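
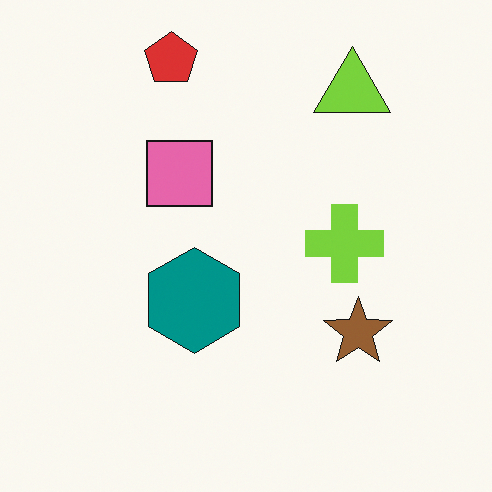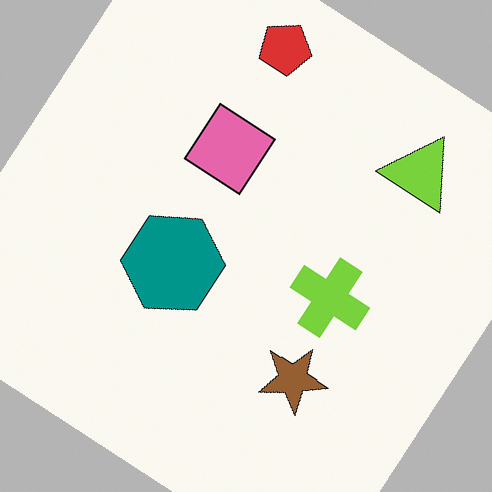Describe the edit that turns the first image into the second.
Rotated clockwise by a large amount — several tens of degrees.

Every shape is tilted by the same angle and the image corners show triangular fill wedges — a whole-image rotation by a non-right angle.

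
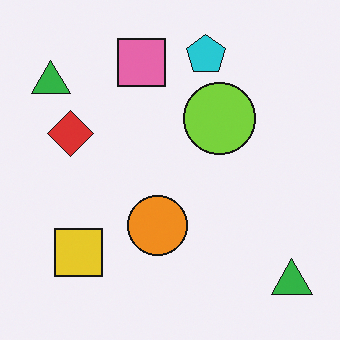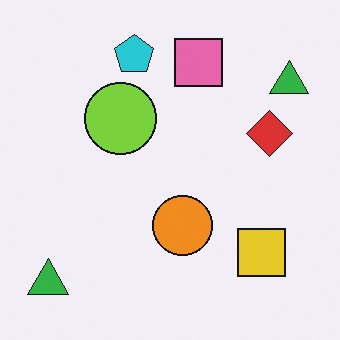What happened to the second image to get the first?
The transformation is: flipped horizontally (left ↔ right).

The red diamond is in the right of the second image and the left of the first — shapes on opposite sides of the vertical midline have swapped in a mirror flip.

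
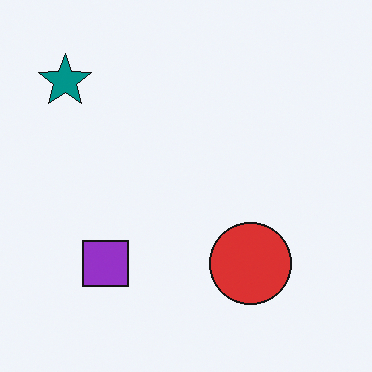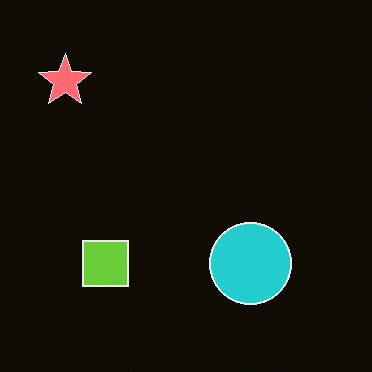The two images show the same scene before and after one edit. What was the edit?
The transformation is: color-inverted (negative).

The light background has become dark and every shape's color is its complement — a photographic negative.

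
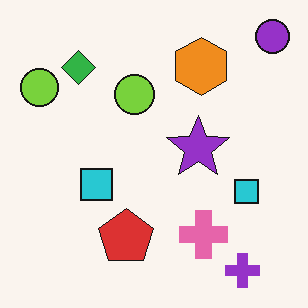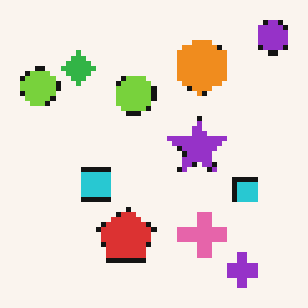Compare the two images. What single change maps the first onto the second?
It was lightly pixelated (a mild mosaic effect).

Shapes are reduced to large square blocks; fine edges and outlines are lost — a downscale-then-upscale (mosaic) effect.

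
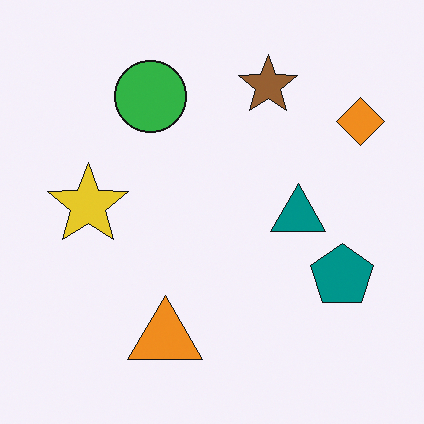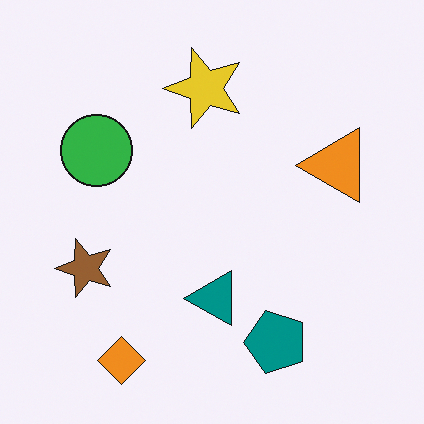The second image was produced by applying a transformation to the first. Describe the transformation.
The second image is the first transposed (reflected across the top-left ↔ bottom-right diagonal).

Shapes have swapped their row and column positions — what was in the top-right is now in the bottom-left — a diagonal reflection.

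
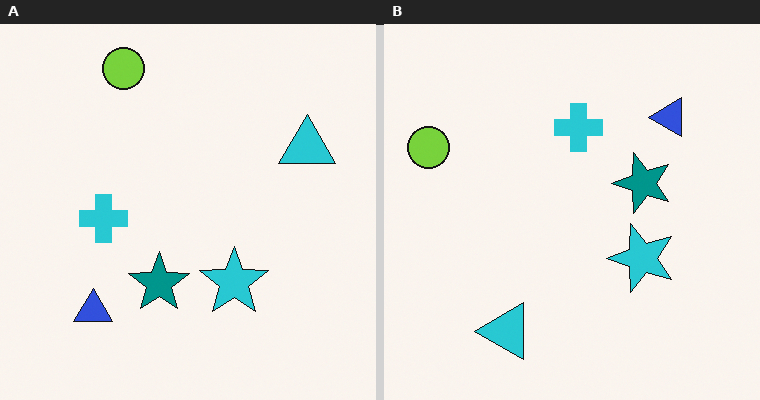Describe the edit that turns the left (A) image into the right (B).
Transposed (reflected across the top-left ↔ bottom-right diagonal).

Shapes have swapped their row and column positions — what was in the top-right is now in the bottom-left — a diagonal reflection.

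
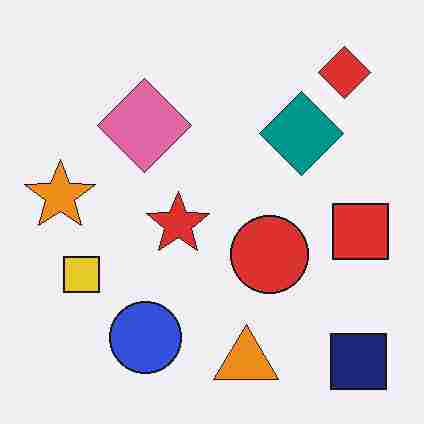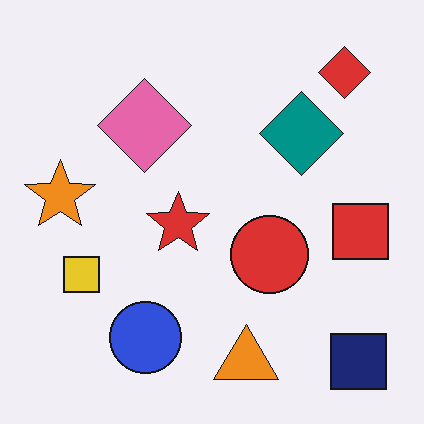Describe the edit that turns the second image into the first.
This is the original image degraded with heavy JPEG compression.

Blocky 8×8 compression artifacts appear around shape edges and the flat background shows ringing — characteristic JPEG degradation.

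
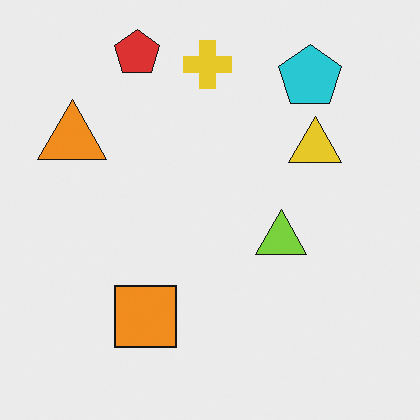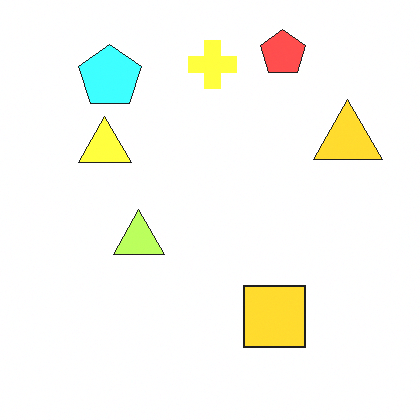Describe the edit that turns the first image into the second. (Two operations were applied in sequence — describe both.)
The second image is the first flipped horizontally (left ↔ right), then brightened a lot.

The orange triangle is in the top-left of the first image and the top-right of the second — shapes on opposite sides of the vertical midline have swapped in a mirror flip. Every pixel — background and shapes alike — is uniformly brightened.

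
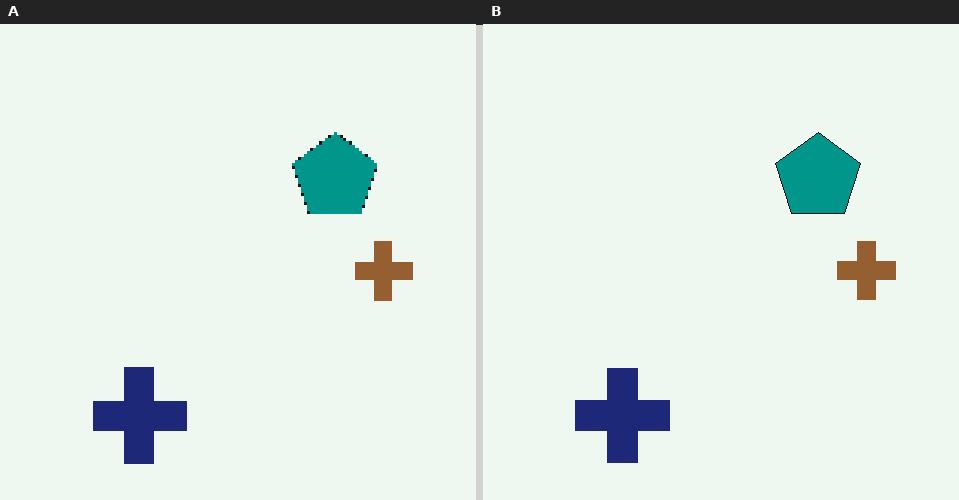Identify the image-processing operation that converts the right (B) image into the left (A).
The left (A) image is the right (B) lightly pixelated (a mild mosaic effect).

Shapes are reduced to large square blocks; fine edges and outlines are lost — a downscale-then-upscale (mosaic) effect.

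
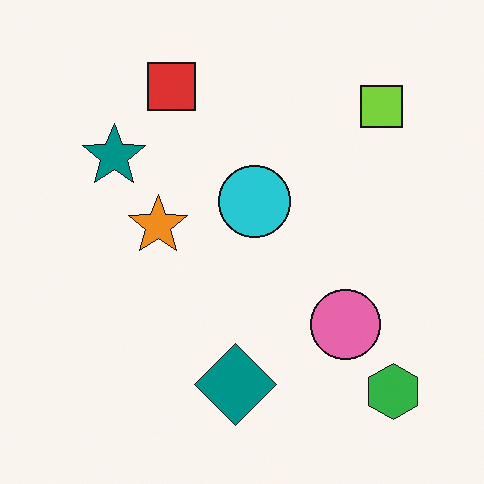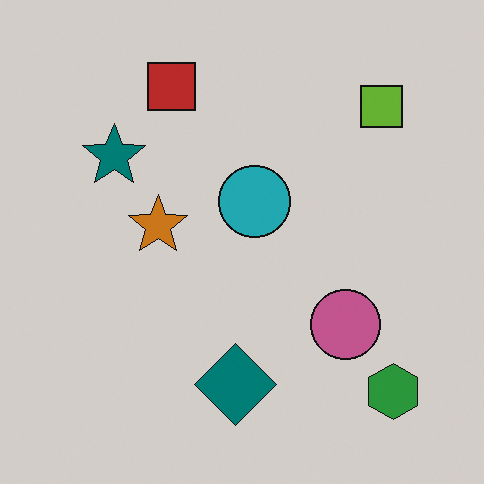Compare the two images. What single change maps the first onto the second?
The transformation is: slightly darkened.

Every pixel — background and shapes alike — is uniformly darkened.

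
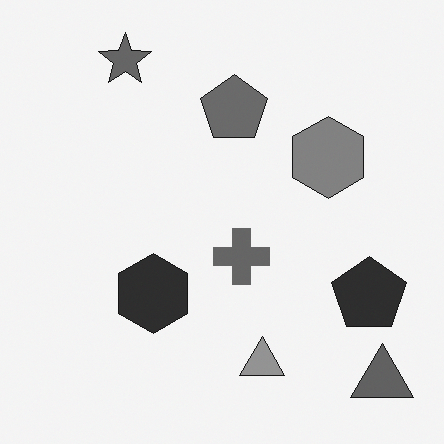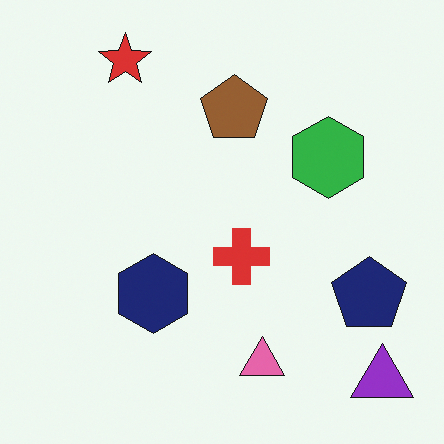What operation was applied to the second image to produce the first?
This is the original image converted to grayscale.

All color is removed — every shape is now a shade of grey.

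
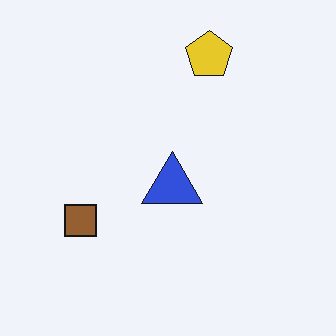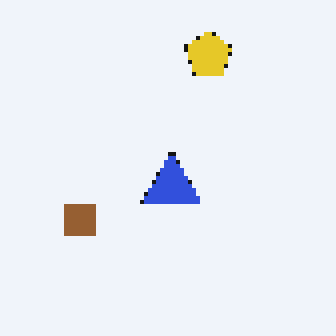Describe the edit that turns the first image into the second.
This is the original image mildly pixelated.

Shapes are reduced to large square blocks; fine edges and outlines are lost — a downscale-then-upscale (mosaic) effect.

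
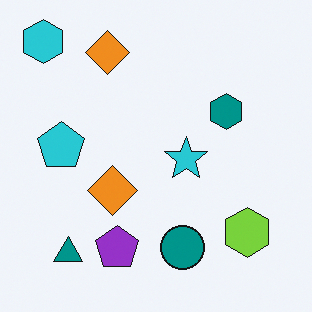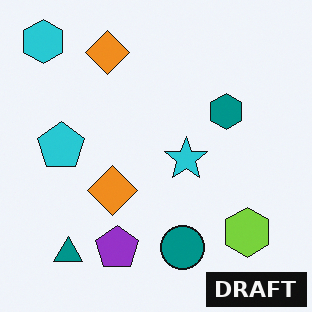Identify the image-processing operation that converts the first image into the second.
Watermarked with the text "DRAFT" in the lower-right corner.

A dark label reading "DRAFT" appears in the lower-right corner.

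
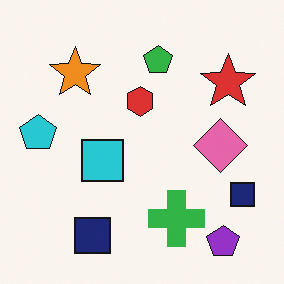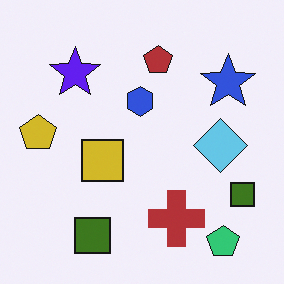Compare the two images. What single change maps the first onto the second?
Hue-shifted by a large amount.

Every shape's color has rotated by the same amount around the hue wheel — a uniform hue shift.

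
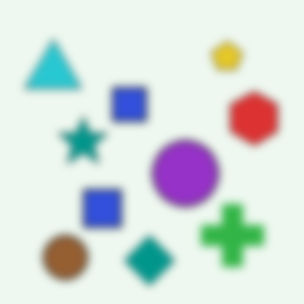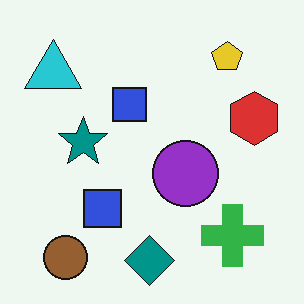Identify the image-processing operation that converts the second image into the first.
This is the original image noticeably gaussian-blurred.

Shape edges and outlines are uniformly softened across the whole image.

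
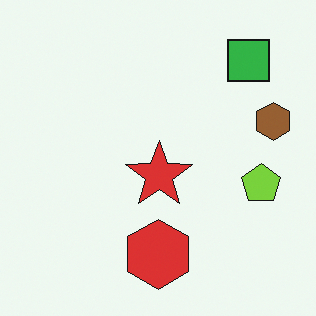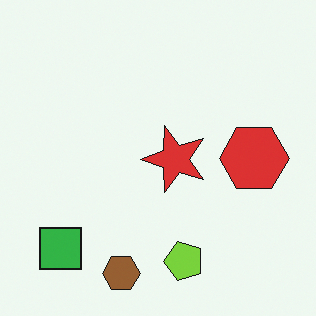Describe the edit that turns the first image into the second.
The transformation is: transposed (reflected across the top-left ↔ bottom-right diagonal).

Shapes have swapped their row and column positions — what was in the top-right is now in the bottom-left — a diagonal reflection.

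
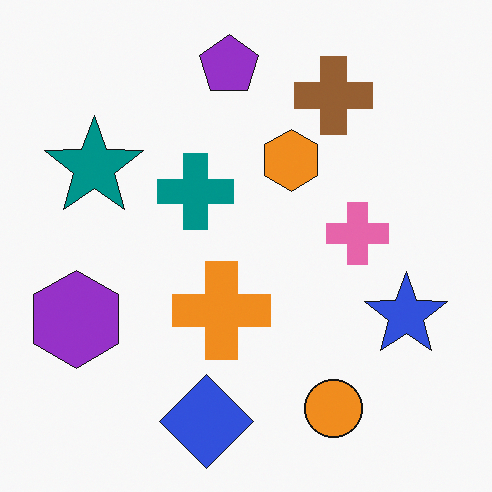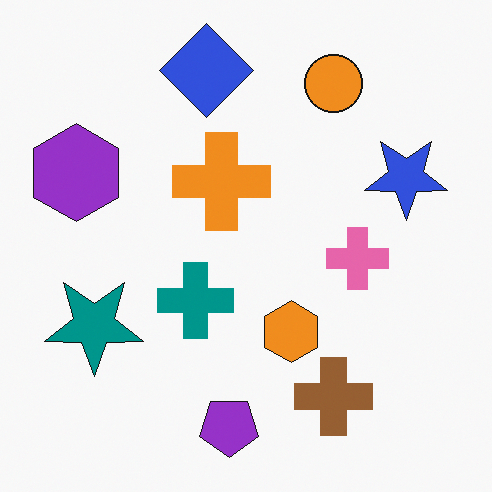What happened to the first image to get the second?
The second image is the first flipped vertically (top ↔ bottom).

The purple pentagon is in the top of the first image and the bottom of the second — shapes on opposite sides of the horizontal midline have swapped in a mirror flip.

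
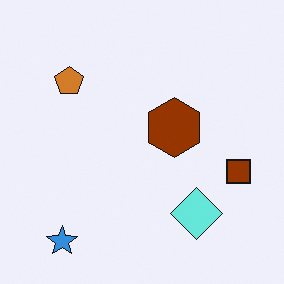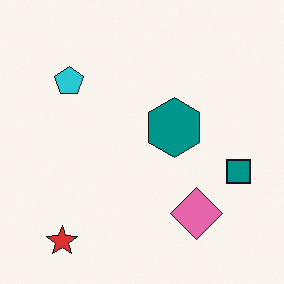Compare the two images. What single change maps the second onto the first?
The transformation is: hue-shifted through roughly half the color wheel.

Every shape's color has rotated by the same amount around the hue wheel — a uniform hue shift.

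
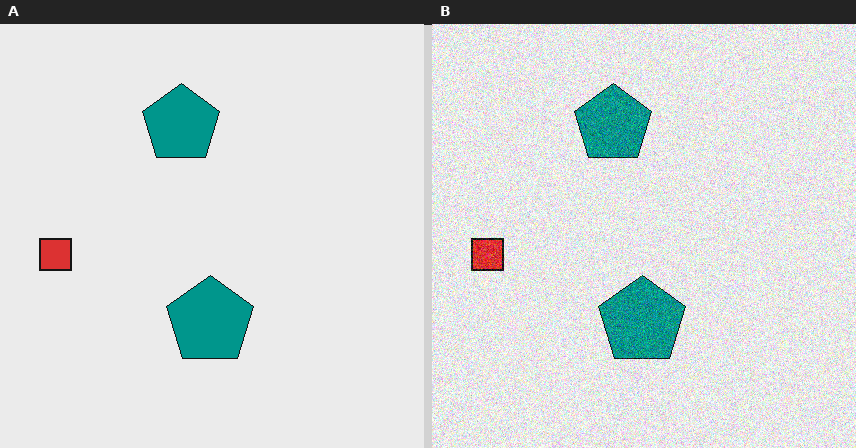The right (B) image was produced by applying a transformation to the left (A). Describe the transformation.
This is the original image degraded with a thick layer of grain.

Random speckle covers the whole image, including the flat background.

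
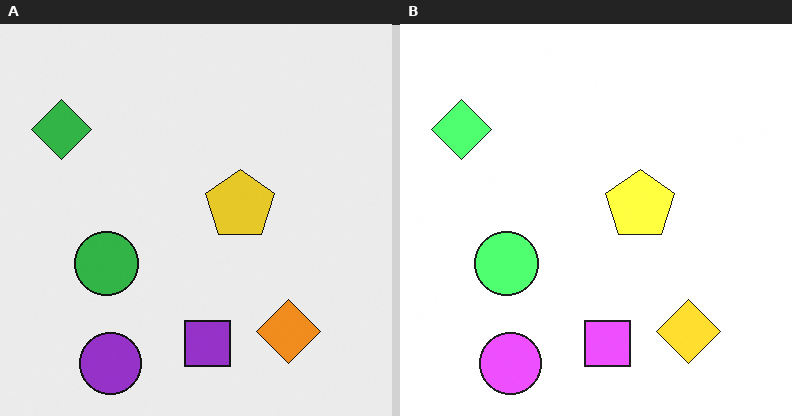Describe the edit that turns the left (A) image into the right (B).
This is the original image brightened a lot.

Every pixel — background and shapes alike — is uniformly brightened.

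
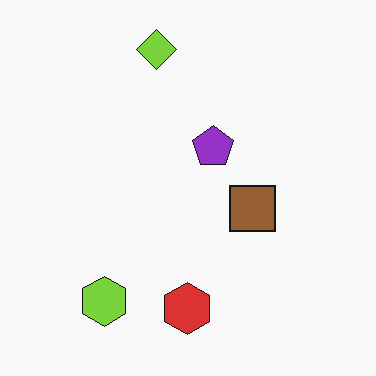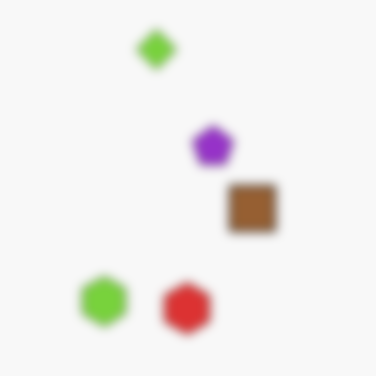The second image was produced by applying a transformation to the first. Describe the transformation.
Heavily blurred.

Shape edges and outlines are uniformly softened across the whole image.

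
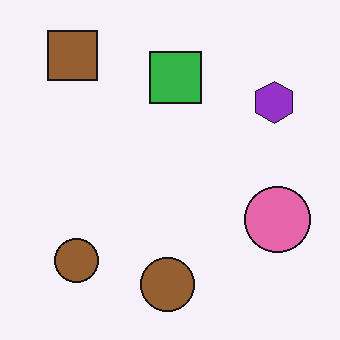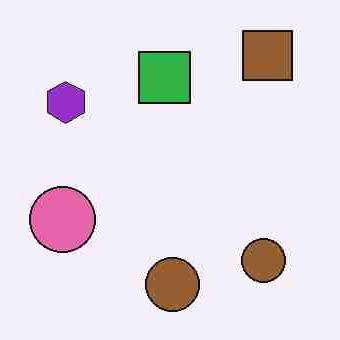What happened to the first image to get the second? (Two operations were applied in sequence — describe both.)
The image was heavily JPEG-compressed with obvious blocking artifacts, then flipped horizontally (left ↔ right).

Blocky 8×8 compression artifacts appear around shape edges and the flat background shows ringing — characteristic JPEG degradation. The pink circle is in the right of the first image and the left of the second — shapes on opposite sides of the vertical midline have swapped in a mirror flip.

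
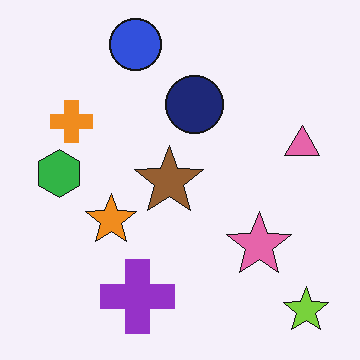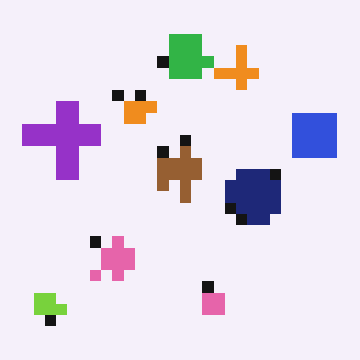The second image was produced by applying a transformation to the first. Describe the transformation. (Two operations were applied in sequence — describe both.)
The image was heavily pixelated into large blocks, then rotated 90° clockwise.

Shapes are reduced to large square blocks; fine edges and outlines are lost — a downscale-then-upscale (mosaic) effect. The lime star sits in the bottom-right of the first image and the bottom-left of the second — consistent with a whole-image 90° clockwise rotation.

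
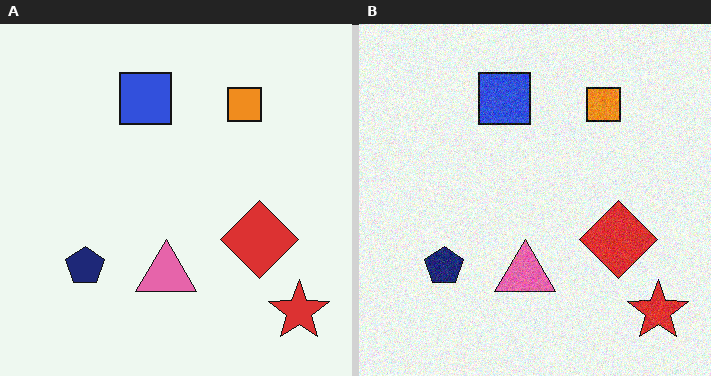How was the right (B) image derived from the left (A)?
The right (B) image is the left (A) degraded with moderate additive noise.

Random speckle covers the whole image, including the flat background.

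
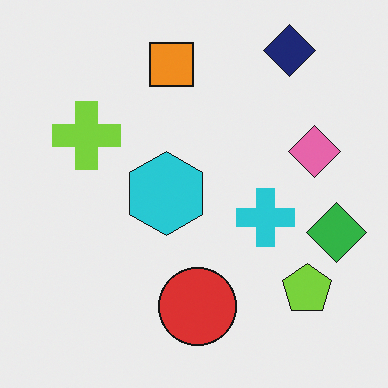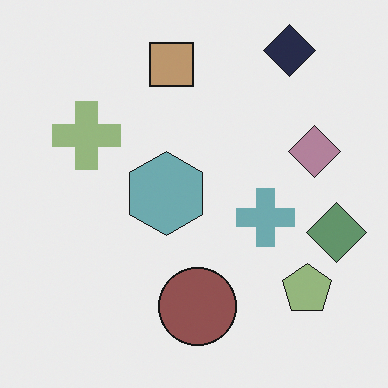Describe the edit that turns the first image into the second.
The transformation is: made much more muted (saturation change).

All colors are more muted and greyish — a global saturation change.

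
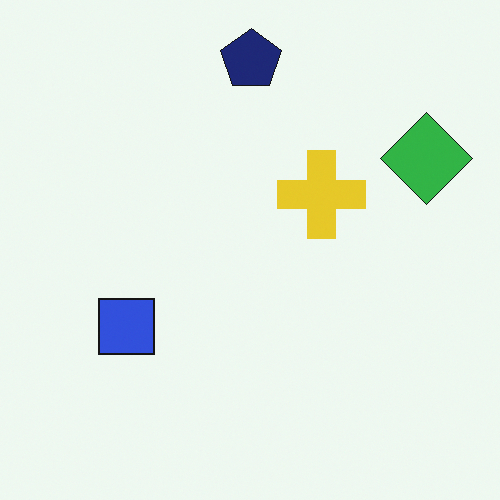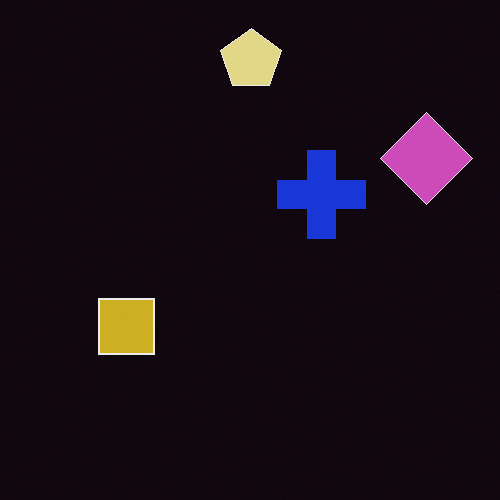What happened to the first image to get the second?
Color-inverted (negative).

The light background has become dark and every shape's color is its complement — a photographic negative.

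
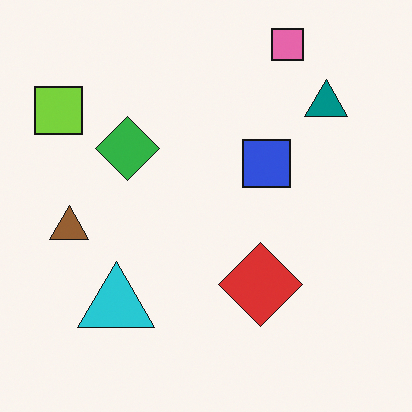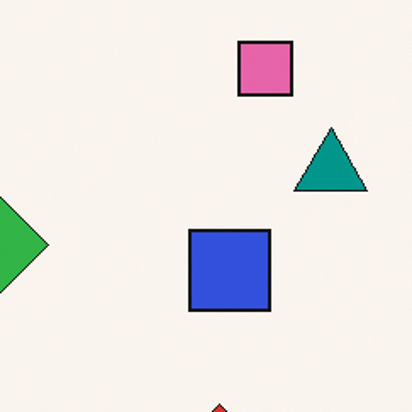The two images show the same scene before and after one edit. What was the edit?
This is the original image cropped to a noticeably smaller region and rescaled.

The visible shapes are larger and the field of view is narrower; shapes near the original edges may be partly or wholly outside the frame — a crop-and-rescale.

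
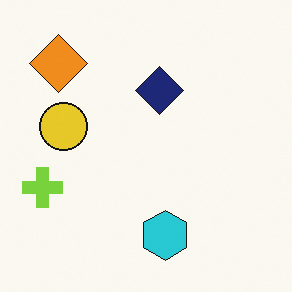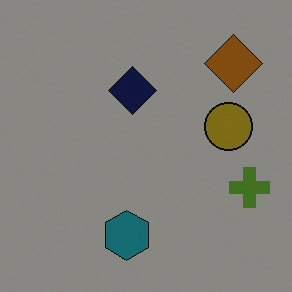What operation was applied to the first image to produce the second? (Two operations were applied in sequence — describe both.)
The second image is the first substantially darkened, then flipped horizontally (left ↔ right).

Every pixel — background and shapes alike — is uniformly darkened. The lime cross is in the left of the first image and the right of the second — shapes on opposite sides of the vertical midline have swapped in a mirror flip.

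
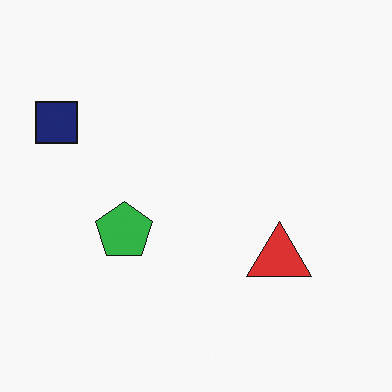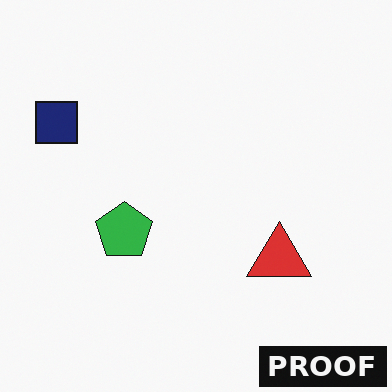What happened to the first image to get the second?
It was watermarked with the text "PROOF" in the lower-right corner.

A dark label reading "PROOF" appears in the lower-right corner.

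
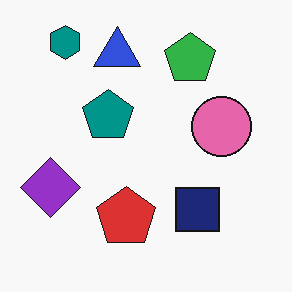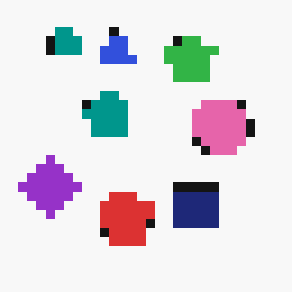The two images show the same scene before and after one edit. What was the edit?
Heavily pixelated into large blocks.

Shapes are reduced to large square blocks; fine edges and outlines are lost — a downscale-then-upscale (mosaic) effect.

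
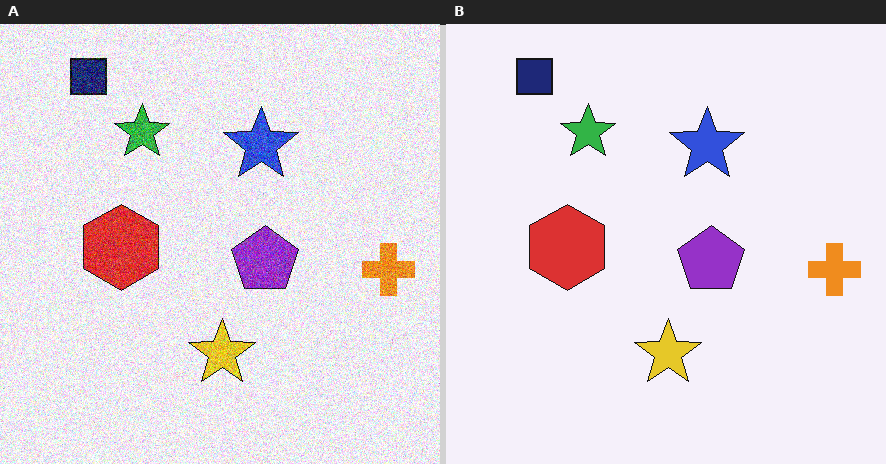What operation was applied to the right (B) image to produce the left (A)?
Degraded with heavy additive noise.

Random speckle covers the whole image, including the flat background.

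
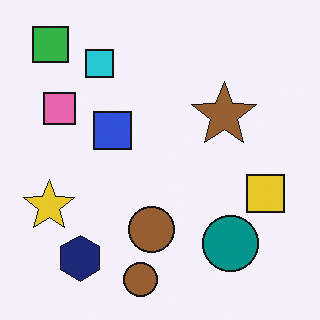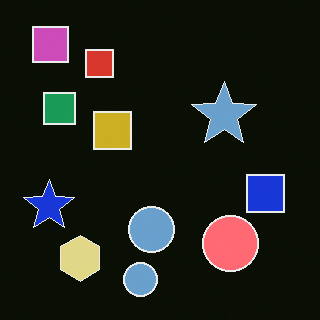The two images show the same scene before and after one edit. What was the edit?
The transformation is: color-inverted (negative).

The light background has become dark and every shape's color is its complement — a photographic negative.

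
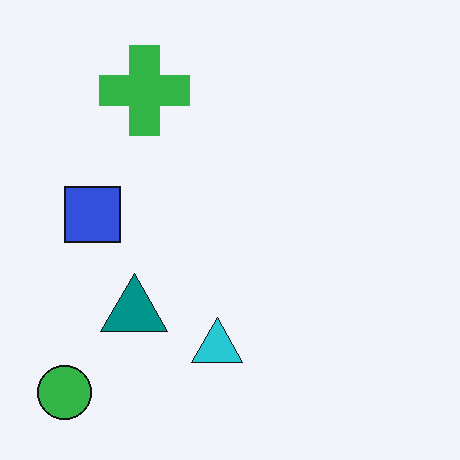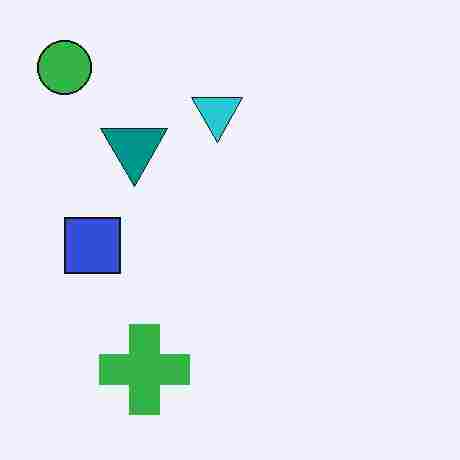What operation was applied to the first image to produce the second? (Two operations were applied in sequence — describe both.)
This is the original image flipped vertically (top ↔ bottom), then degraded with heavy JPEG compression.

The green circle is in the bottom-left of the first image and the top-left of the second — shapes on opposite sides of the horizontal midline have swapped in a mirror flip. Blocky 8×8 compression artifacts appear around shape edges and the flat background shows ringing — characteristic JPEG degradation.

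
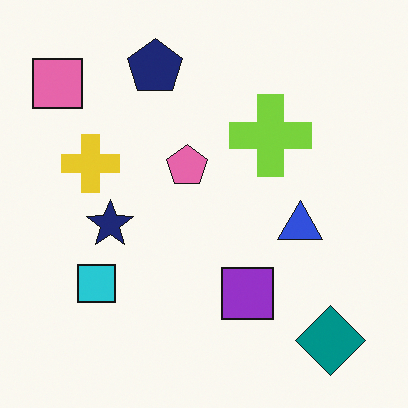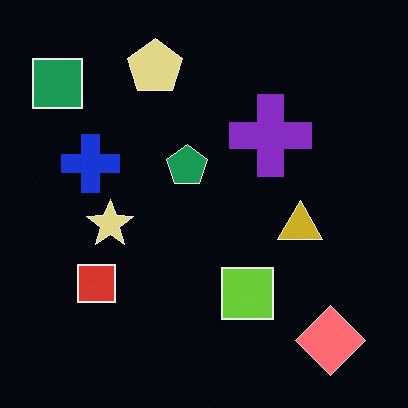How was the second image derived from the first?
The image was color-inverted (negative).

The light background has become dark and every shape's color is its complement — a photographic negative.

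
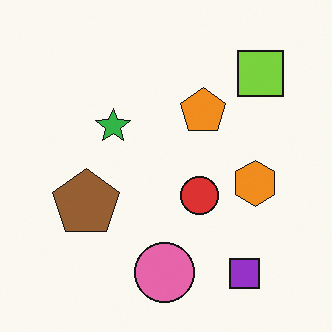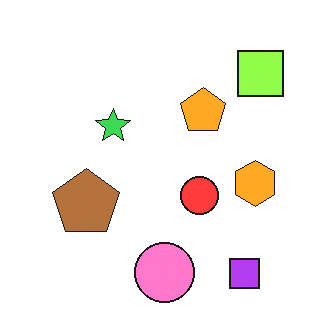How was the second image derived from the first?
It was brightened a little.

Every pixel — background and shapes alike — is uniformly brightened.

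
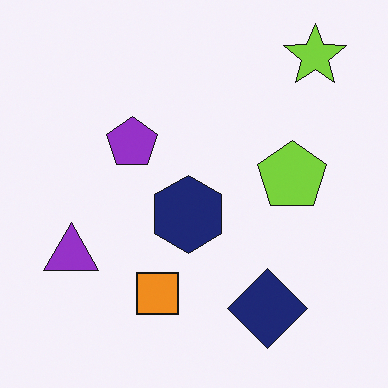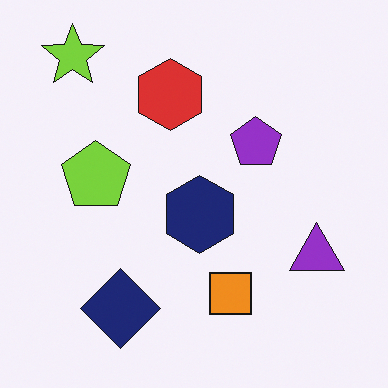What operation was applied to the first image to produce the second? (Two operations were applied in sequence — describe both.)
This is the original image flipped horizontally (left ↔ right), then overlaid with an additional red hexagon.

The purple triangle is in the left of the first image and the right of the second — shapes on opposite sides of the vertical midline have swapped in a mirror flip. A red hexagon appears in the second image that is absent from the first.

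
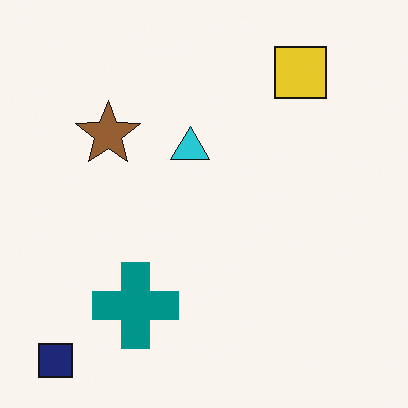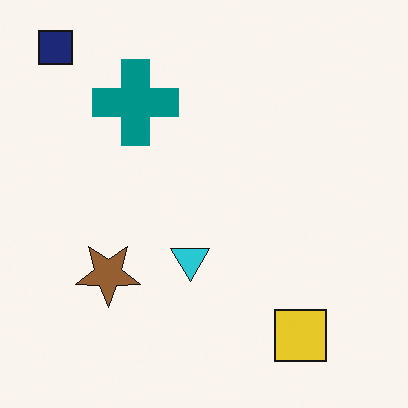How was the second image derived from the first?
The image was flipped vertically (top ↔ bottom).

The navy square is in the bottom-left of the first image and the top-left of the second — shapes on opposite sides of the horizontal midline have swapped in a mirror flip.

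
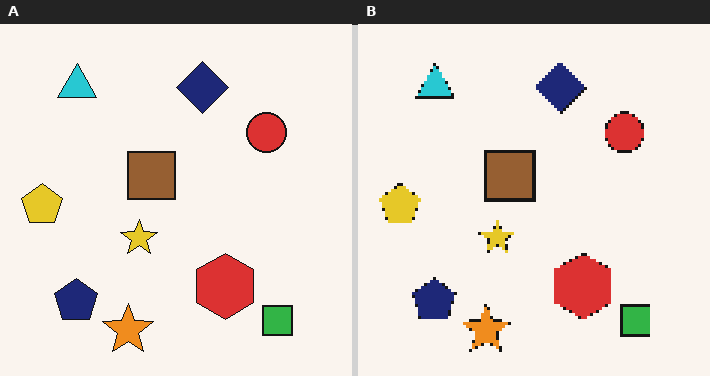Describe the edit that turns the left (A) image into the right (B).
It was mildly pixelated.

Shapes are reduced to large square blocks; fine edges and outlines are lost — a downscale-then-upscale (mosaic) effect.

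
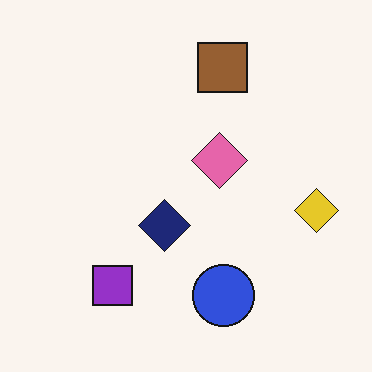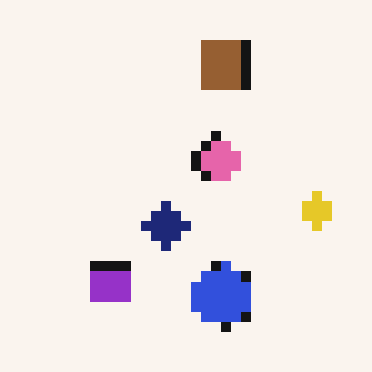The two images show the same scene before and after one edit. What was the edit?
The image was heavily pixelated into large blocks.

Shapes are reduced to large square blocks; fine edges and outlines are lost — a downscale-then-upscale (mosaic) effect.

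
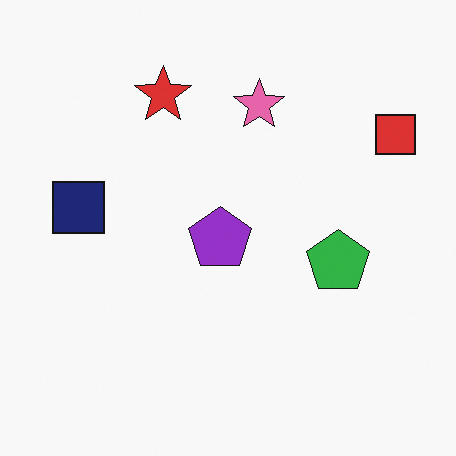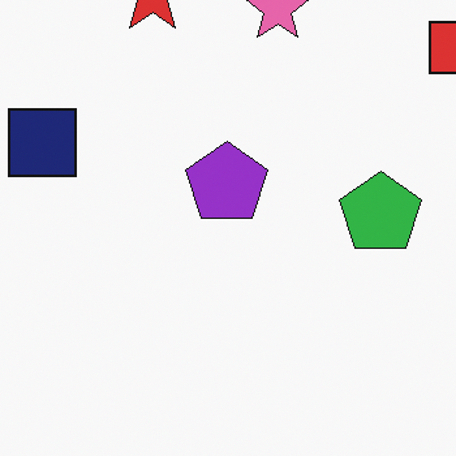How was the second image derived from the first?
The image was cropped to a modestly smaller region and rescaled.

The visible shapes are larger and the field of view is narrower; shapes near the original edges may be partly or wholly outside the frame — a crop-and-rescale.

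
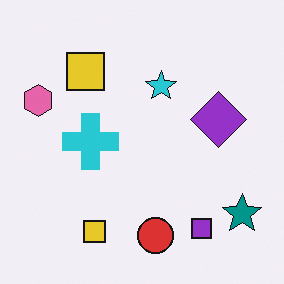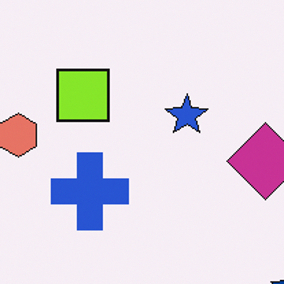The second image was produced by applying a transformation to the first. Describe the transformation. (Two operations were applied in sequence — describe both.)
This is the original image hue-shifted slightly, then cropped to a modestly smaller region and rescaled.

Every shape's color has rotated by the same amount around the hue wheel — a uniform hue shift. The visible shapes are larger and the field of view is narrower; shapes near the original edges may be partly or wholly outside the frame — a crop-and-rescale.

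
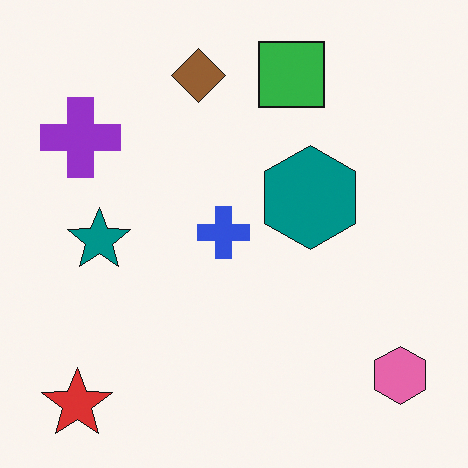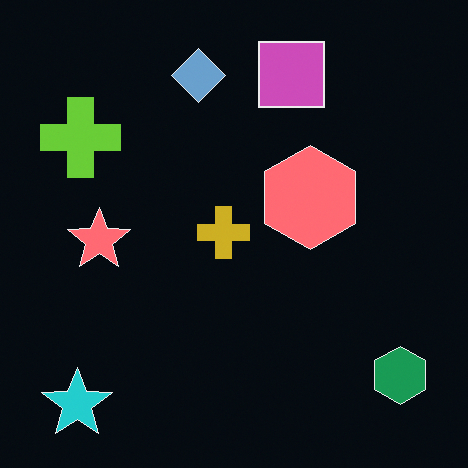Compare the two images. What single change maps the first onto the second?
The transformation is: color-inverted (negative).

The light background has become dark and every shape's color is its complement — a photographic negative.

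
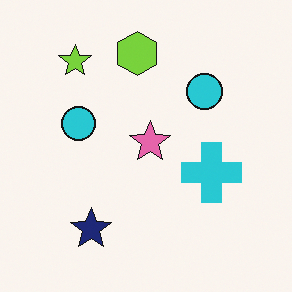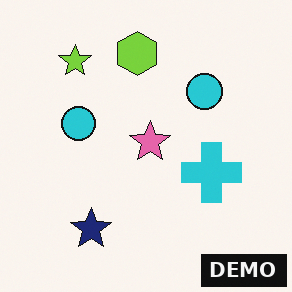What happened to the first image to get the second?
The second image is the first watermarked with the text "DEMO" in the lower-right corner.

A dark label reading "DEMO" appears in the lower-right corner.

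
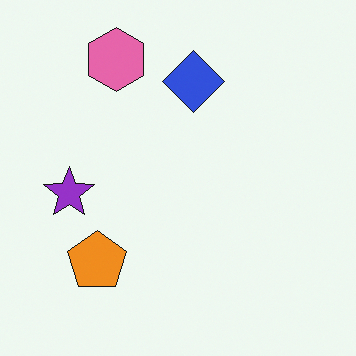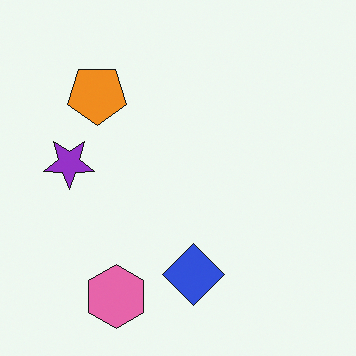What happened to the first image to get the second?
It was flipped vertically (top ↔ bottom).

The pink hexagon is in the top-left of the first image and the bottom-left of the second — shapes on opposite sides of the horizontal midline have swapped in a mirror flip.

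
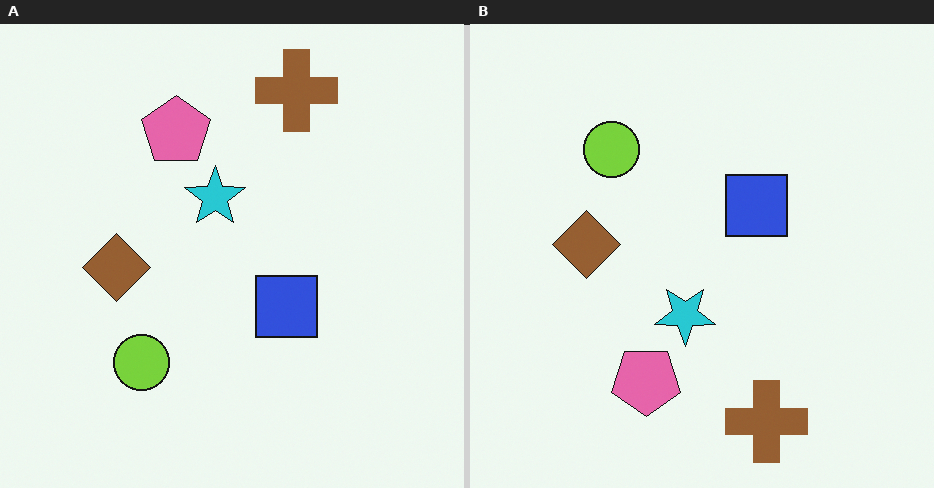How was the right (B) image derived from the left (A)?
Flipped vertically (top ↔ bottom).

The brown cross is in the top of the left (A) image and the bottom of the right (B) — shapes on opposite sides of the horizontal midline have swapped in a mirror flip.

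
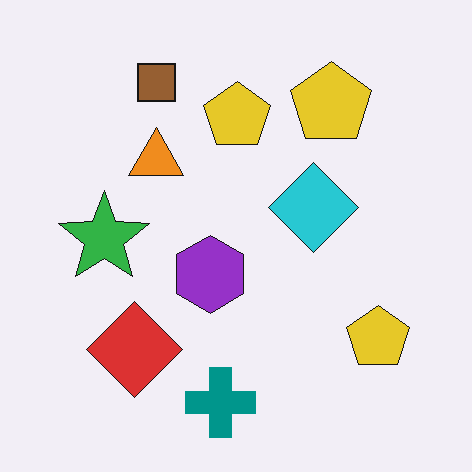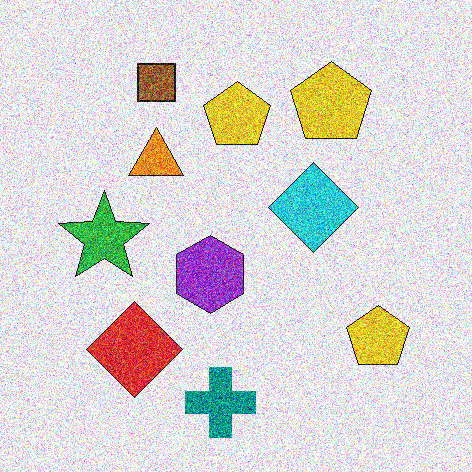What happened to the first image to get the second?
Degraded with strong gaussian noise.

Random speckle covers the whole image, including the flat background.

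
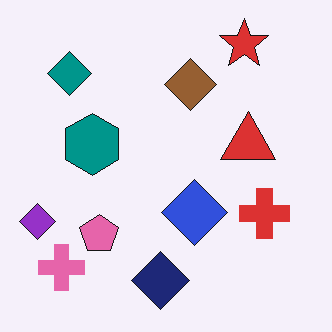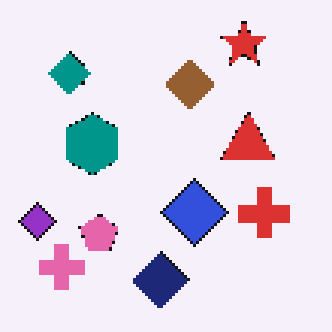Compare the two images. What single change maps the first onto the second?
Lightly pixelated (a mild mosaic effect).

Shapes are reduced to large square blocks; fine edges and outlines are lost — a downscale-then-upscale (mosaic) effect.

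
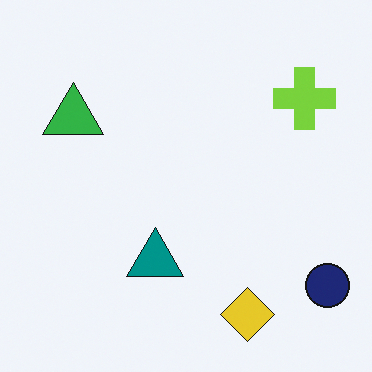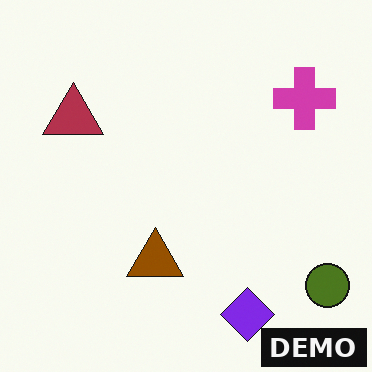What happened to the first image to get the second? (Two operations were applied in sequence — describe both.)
This is the original image hue-shifted by a large amount, then watermarked with the text "DEMO" in the lower-right corner.

Every shape's color has rotated by the same amount around the hue wheel — a uniform hue shift. A dark label reading "DEMO" appears in the lower-right corner.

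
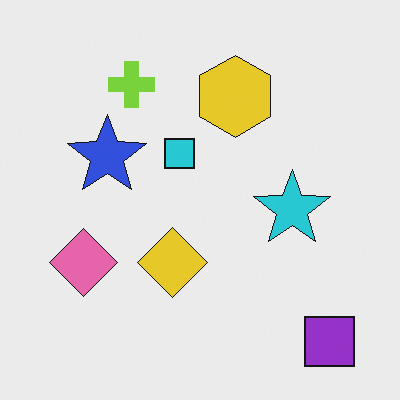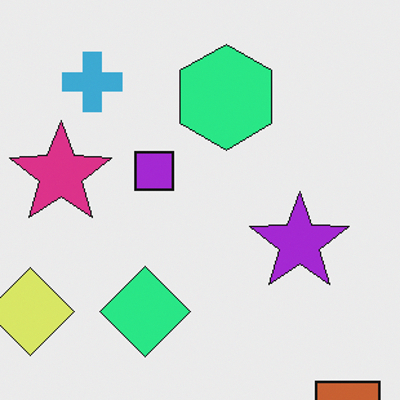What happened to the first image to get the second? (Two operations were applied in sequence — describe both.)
The transformation is: hue-shifted by a moderate amount, then cropped slightly and scaled back up.

Every shape's color has rotated by the same amount around the hue wheel — a uniform hue shift. The visible shapes are larger and the field of view is narrower; shapes near the original edges may be partly or wholly outside the frame — a crop-and-rescale.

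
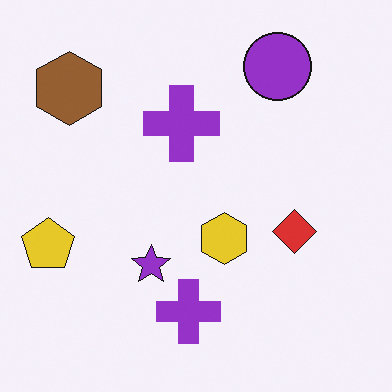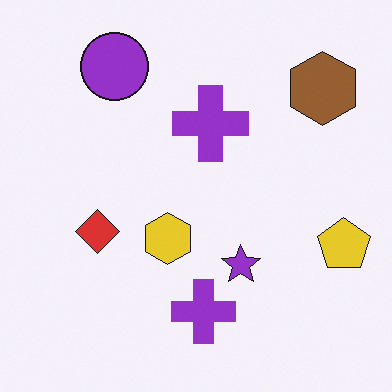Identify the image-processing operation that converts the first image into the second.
This is the original image flipped horizontally (left ↔ right).

The yellow pentagon is in the left of the first image and the right of the second — shapes on opposite sides of the vertical midline have swapped in a mirror flip.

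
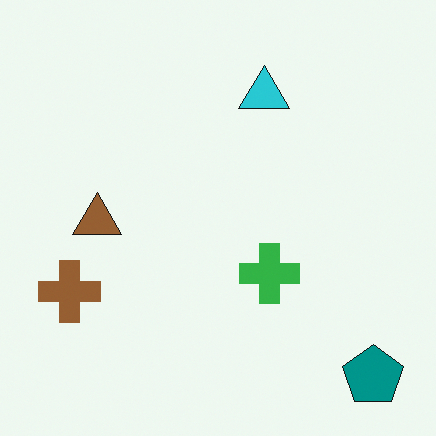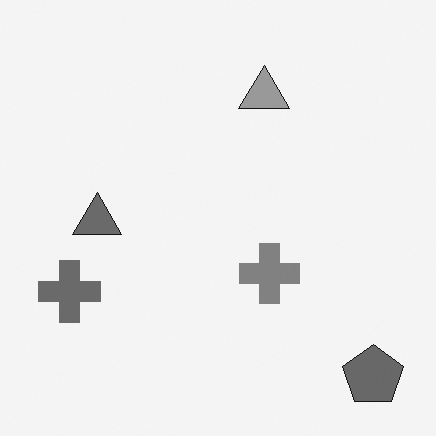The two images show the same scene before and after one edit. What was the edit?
The second image is the first converted to grayscale.

All color is removed — every shape is now a shade of grey.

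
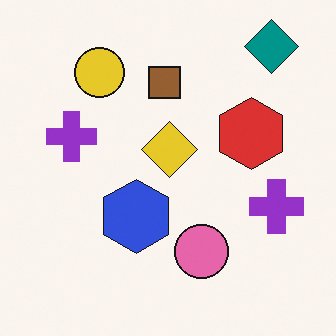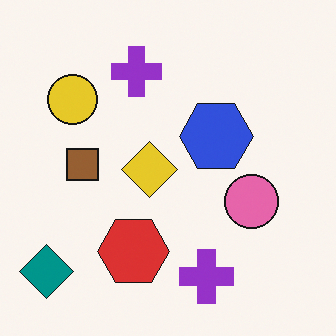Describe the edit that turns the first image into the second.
The second image is the first transposed (reflected across the top-left ↔ bottom-right diagonal).

Shapes have swapped their row and column positions — what was in the top-right is now in the bottom-left — a diagonal reflection.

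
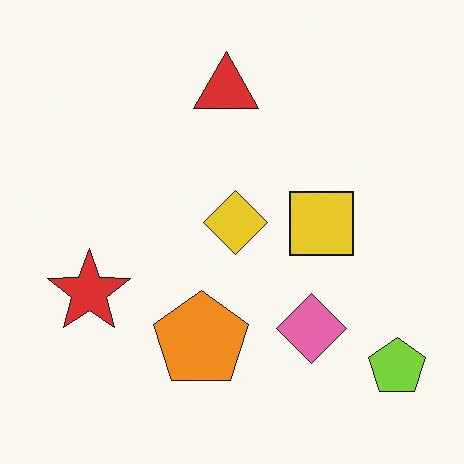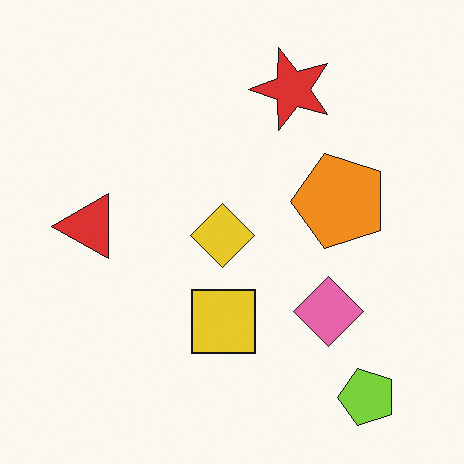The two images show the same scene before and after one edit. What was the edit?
The image was transposed (reflected across the top-left ↔ bottom-right diagonal).

Shapes have swapped their row and column positions — what was in the top-right is now in the bottom-left — a diagonal reflection.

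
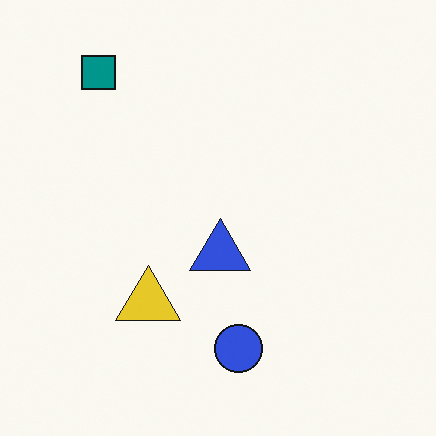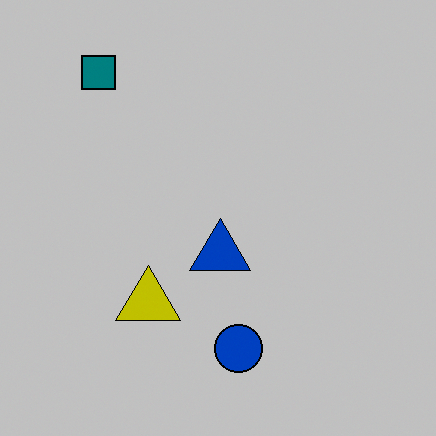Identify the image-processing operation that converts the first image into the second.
Aggressively posterized.

Each flat color has snapped to a coarser quantized level — most visibly, the near-white background has dropped to a flat grey.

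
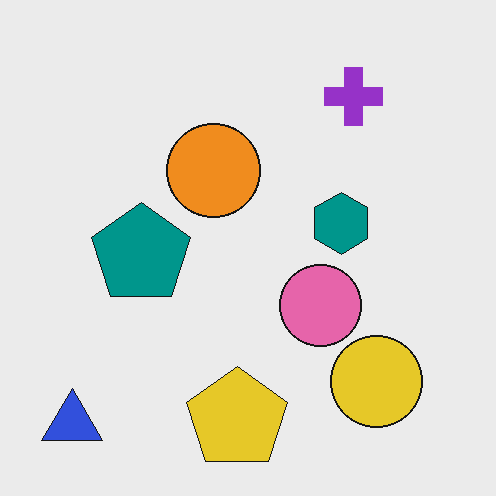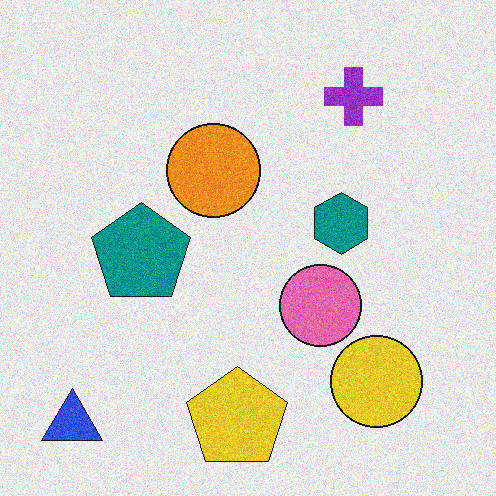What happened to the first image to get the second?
The second image is the first degraded with moderate additive noise.

Random speckle covers the whole image, including the flat background.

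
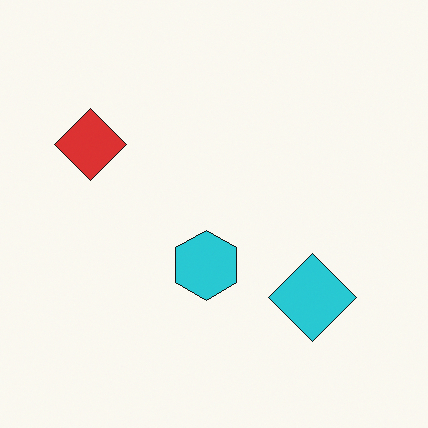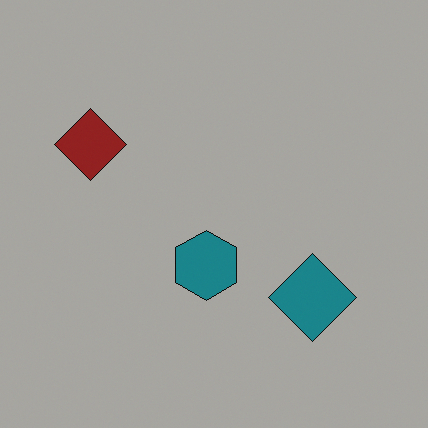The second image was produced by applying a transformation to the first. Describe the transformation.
This is the original image darkened a lot.

Every pixel — background and shapes alike — is uniformly darkened.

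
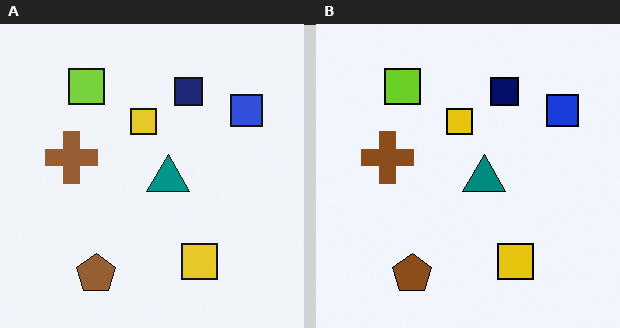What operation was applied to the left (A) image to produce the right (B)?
This is the original image given slightly increased contrast.

Tones are pushed away from mid-grey across the whole image — a global contrast change.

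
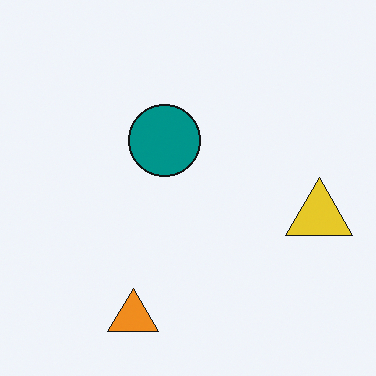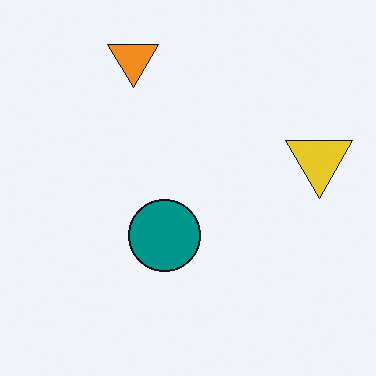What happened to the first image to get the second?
The second image is the first flipped vertically (top ↔ bottom).

The orange triangle is in the bottom of the first image and the top of the second — shapes on opposite sides of the horizontal midline have swapped in a mirror flip.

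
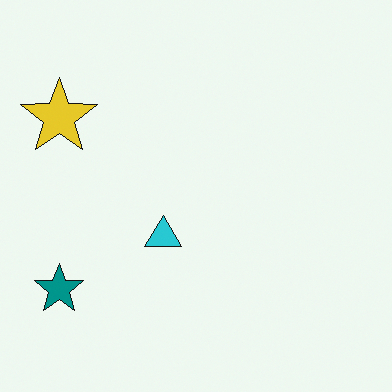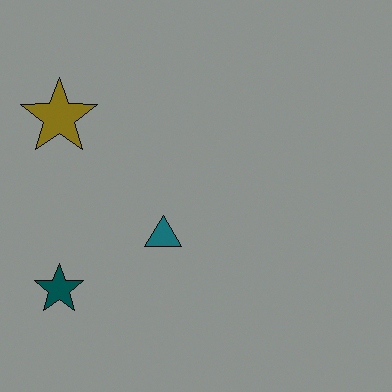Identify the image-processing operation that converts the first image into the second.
This is the original image darkened a lot.

Every pixel — background and shapes alike — is uniformly darkened.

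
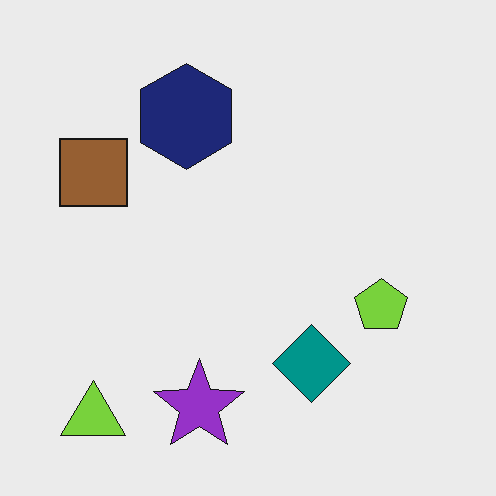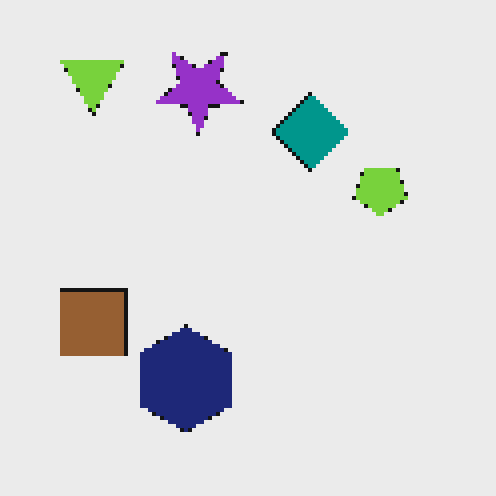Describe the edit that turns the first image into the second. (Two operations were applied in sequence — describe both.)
The image was flipped vertically (top ↔ bottom), then mildly pixelated.

The lime triangle is in the bottom-left of the first image and the top-left of the second — shapes on opposite sides of the horizontal midline have swapped in a mirror flip. Shapes are reduced to large square blocks; fine edges and outlines are lost — a downscale-then-upscale (mosaic) effect.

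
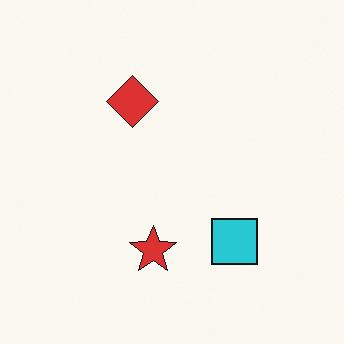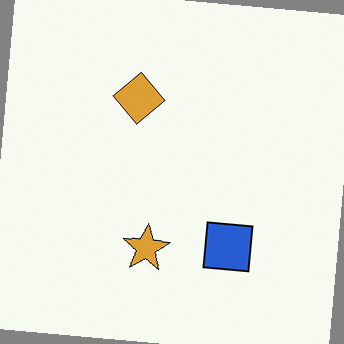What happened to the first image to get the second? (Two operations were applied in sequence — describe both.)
Hue-shifted by a small amount, then rotated clockwise by a small amount.

Every shape's color has rotated by the same amount around the hue wheel — a uniform hue shift. Every shape is tilted by the same angle and the image corners show triangular fill wedges — a whole-image rotation by a non-right angle.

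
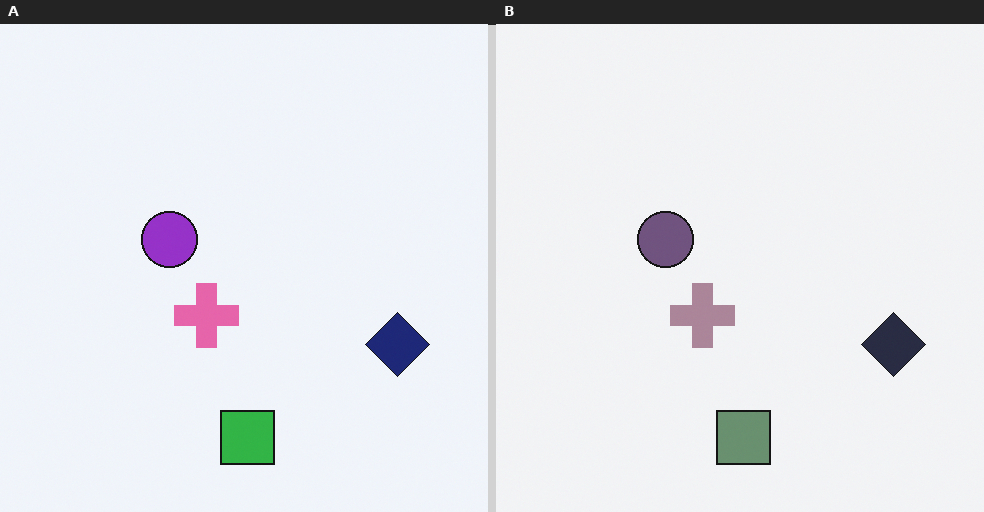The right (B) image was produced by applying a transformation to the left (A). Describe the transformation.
The transformation is: heavily desaturated.

All colors are more muted and greyish — a global saturation change.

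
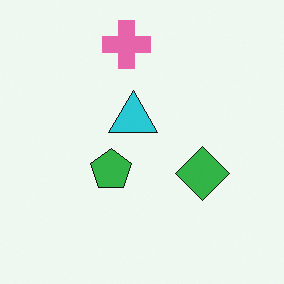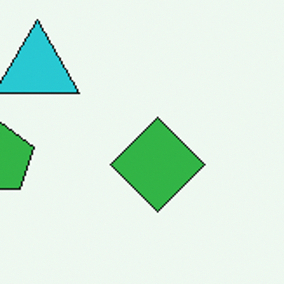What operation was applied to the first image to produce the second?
The transformation is: cropped to a noticeably smaller region and rescaled.

The visible shapes are larger and the field of view is narrower; shapes near the original edges may be partly or wholly outside the frame — a crop-and-rescale.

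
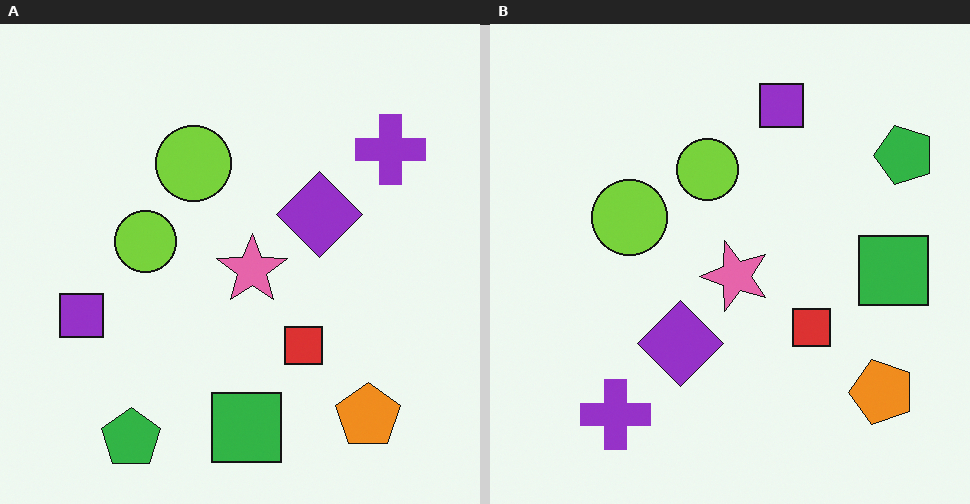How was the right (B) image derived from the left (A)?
Transposed (reflected across the top-left ↔ bottom-right diagonal).

Shapes have swapped their row and column positions — what was in the top-right is now in the bottom-left — a diagonal reflection.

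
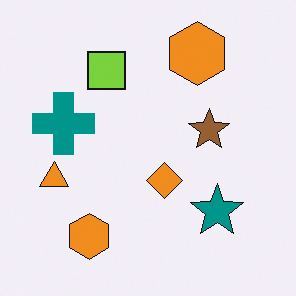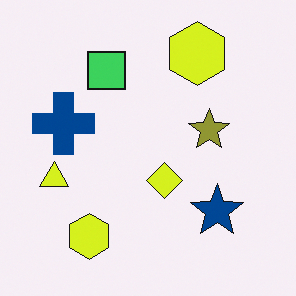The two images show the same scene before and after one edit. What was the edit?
The second image is the first hue-shifted slightly.

Every shape's color has rotated by the same amount around the hue wheel — a uniform hue shift.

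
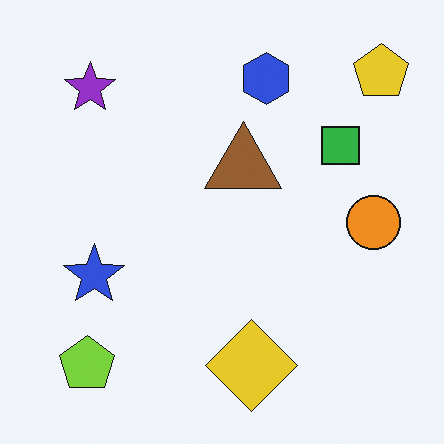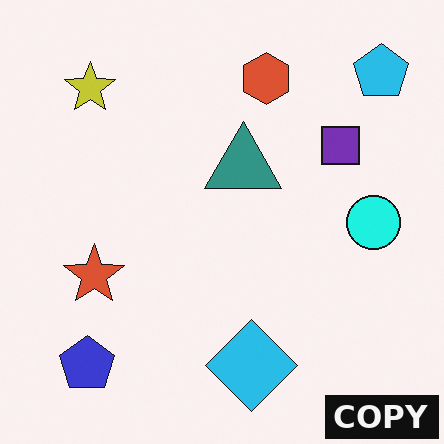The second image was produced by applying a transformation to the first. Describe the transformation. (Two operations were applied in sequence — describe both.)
The transformation is: hue-shifted noticeably, then watermarked with the text "COPY" in the lower-right corner.

Every shape's color has rotated by the same amount around the hue wheel — a uniform hue shift. A dark label reading "COPY" appears in the lower-right corner.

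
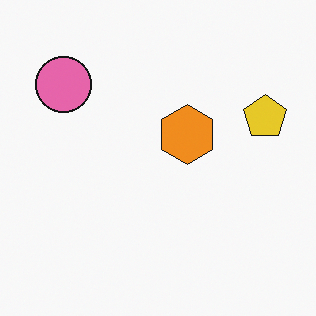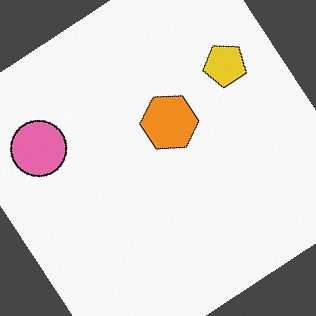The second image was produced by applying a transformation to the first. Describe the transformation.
The image was rotated counter-clockwise by a large amount — several tens of degrees.

Every shape is tilted by the same angle and the image corners show triangular fill wedges — a whole-image rotation by a non-right angle.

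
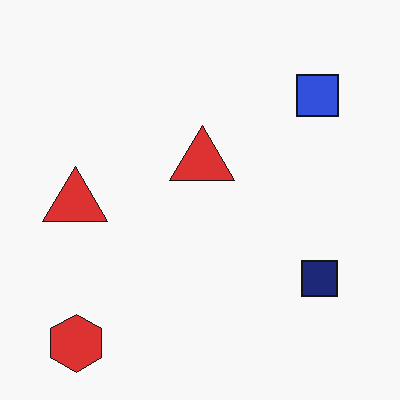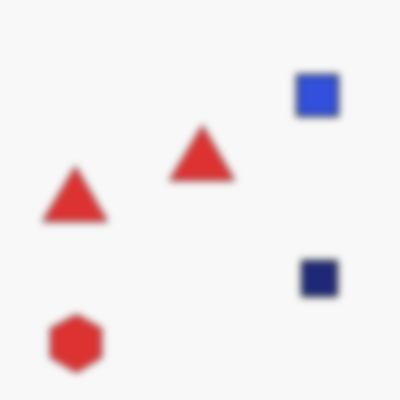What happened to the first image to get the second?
This is the original image moderately blurred.

Shape edges and outlines are uniformly softened across the whole image.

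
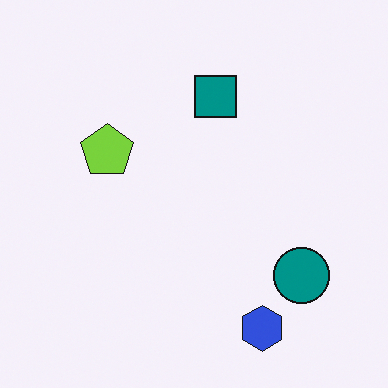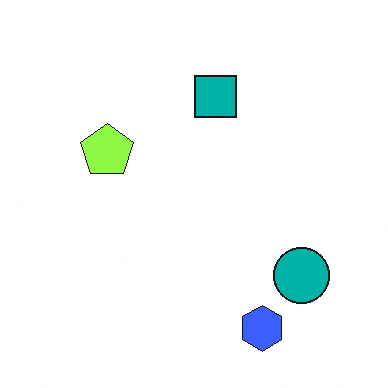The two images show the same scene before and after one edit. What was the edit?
This is the original image slightly brightened.

Every pixel — background and shapes alike — is uniformly brightened.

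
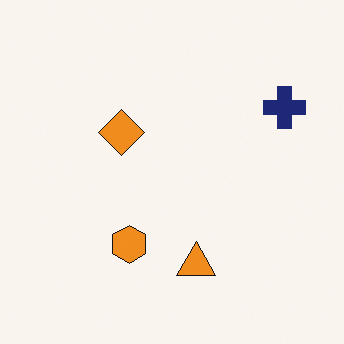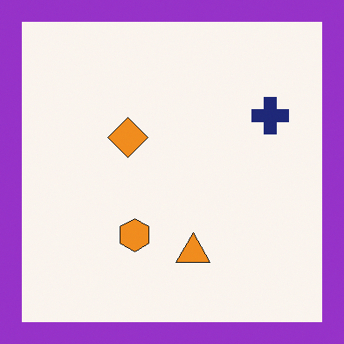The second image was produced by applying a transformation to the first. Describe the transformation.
Framed with a purple border.

A solid purple frame runs around the edge of the second image, with the content slightly shrunk inside it.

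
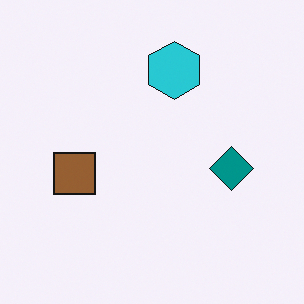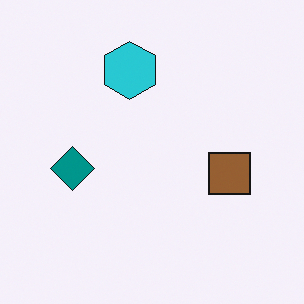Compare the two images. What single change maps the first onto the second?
The second image is the first flipped horizontally (left ↔ right).

The teal diamond is in the right of the first image and the left of the second — shapes on opposite sides of the vertical midline have swapped in a mirror flip.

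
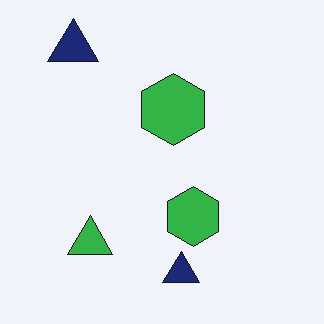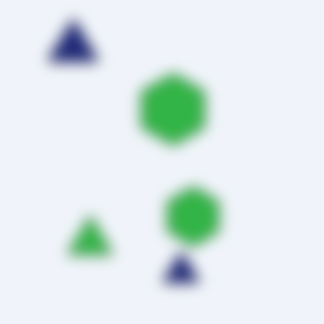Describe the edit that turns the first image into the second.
The transformation is: strongly gaussian-blurred.

Shape edges and outlines are uniformly softened across the whole image.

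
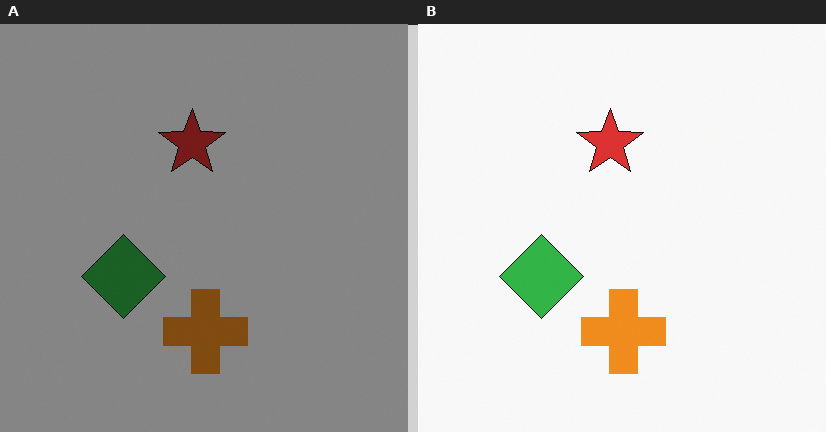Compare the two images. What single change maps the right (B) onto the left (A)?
The transformation is: darkened a lot.

Every pixel — background and shapes alike — is uniformly darkened.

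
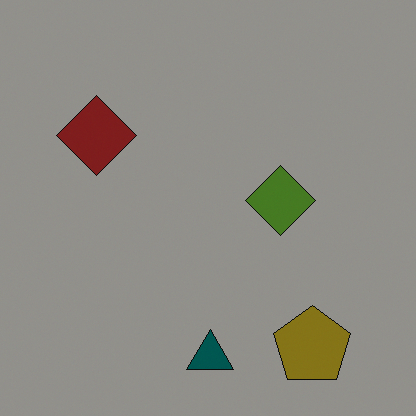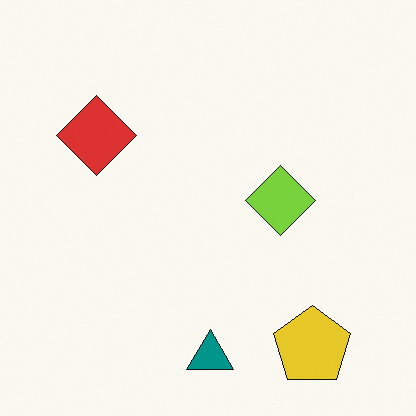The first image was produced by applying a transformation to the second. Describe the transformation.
The transformation is: substantially darkened.

Every pixel — background and shapes alike — is uniformly darkened.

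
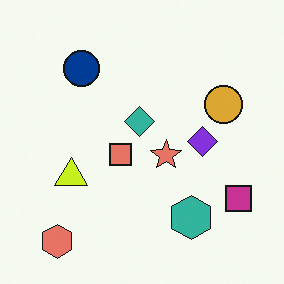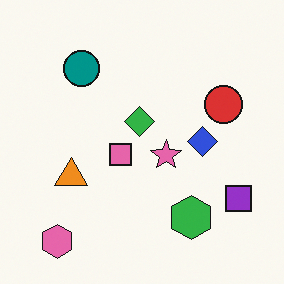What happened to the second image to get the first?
This is the original image hue-shifted slightly.

Every shape's color has rotated by the same amount around the hue wheel — a uniform hue shift.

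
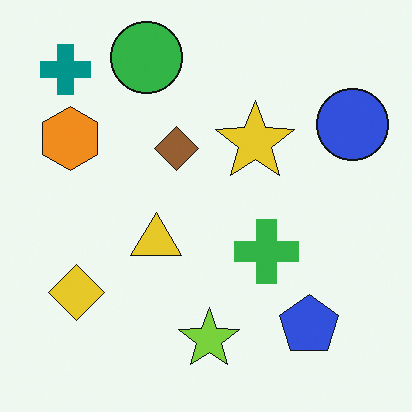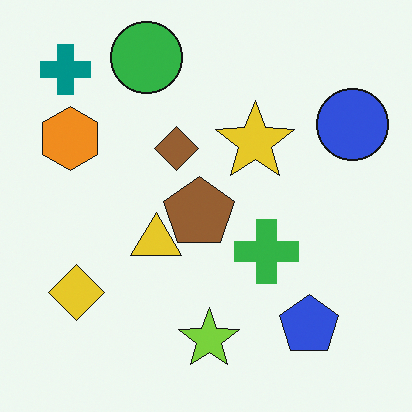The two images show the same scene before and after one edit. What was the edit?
It was overlaid with an additional brown pentagon.

A brown pentagon appears in the second image that is absent from the first.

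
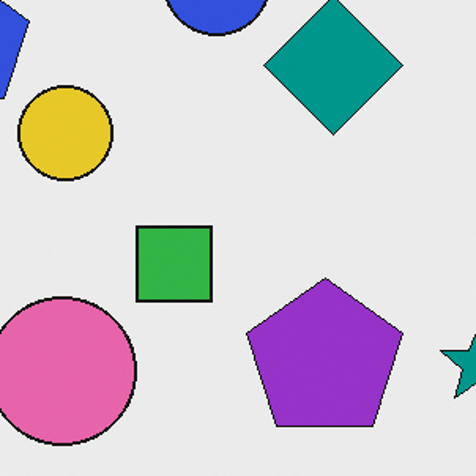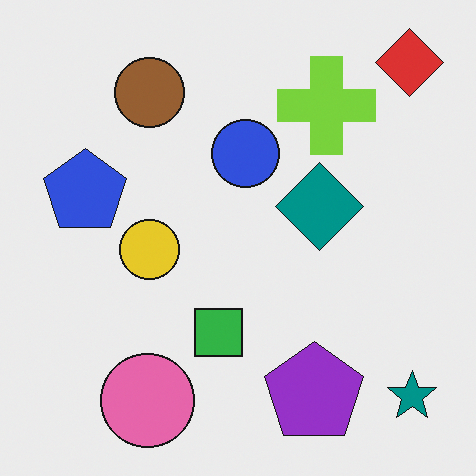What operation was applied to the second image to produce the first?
The image was cropped to a modestly smaller region and rescaled.

The visible shapes are larger and the field of view is narrower; shapes near the original edges may be partly or wholly outside the frame — a crop-and-rescale.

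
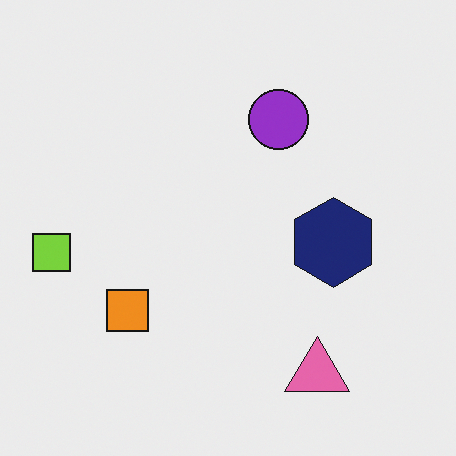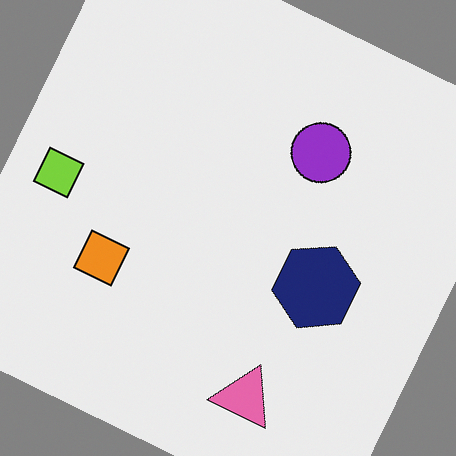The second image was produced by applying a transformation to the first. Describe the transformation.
The second image is the first rotated clockwise by a moderate amount.

Every shape is tilted by the same angle and the image corners show triangular fill wedges — a whole-image rotation by a non-right angle.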